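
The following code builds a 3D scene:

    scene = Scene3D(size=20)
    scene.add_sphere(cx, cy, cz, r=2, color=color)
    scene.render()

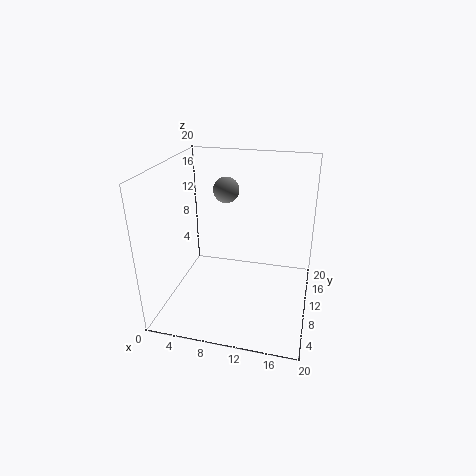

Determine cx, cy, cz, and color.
cx = 6.5; cy = 16.5; cz = 14.5; color = 'gray'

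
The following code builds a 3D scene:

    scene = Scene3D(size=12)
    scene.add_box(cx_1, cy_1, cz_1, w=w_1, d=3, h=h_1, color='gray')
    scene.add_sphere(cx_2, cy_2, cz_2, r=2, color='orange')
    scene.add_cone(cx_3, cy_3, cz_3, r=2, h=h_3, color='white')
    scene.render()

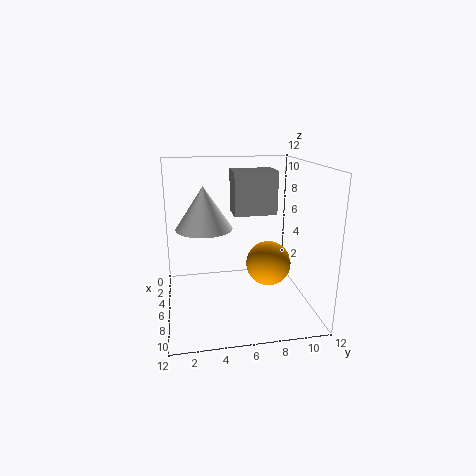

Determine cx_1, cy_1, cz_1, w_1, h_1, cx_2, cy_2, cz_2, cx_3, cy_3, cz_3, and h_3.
cx_1 = 8
cy_1 = 5
cz_1 = 9
w_1 = 2
h_1 = 3
cx_2 = 5
cy_2 = 9
cz_2 = 3
cx_3 = 9
cy_3 = 3
cz_3 = 8
h_3 = 3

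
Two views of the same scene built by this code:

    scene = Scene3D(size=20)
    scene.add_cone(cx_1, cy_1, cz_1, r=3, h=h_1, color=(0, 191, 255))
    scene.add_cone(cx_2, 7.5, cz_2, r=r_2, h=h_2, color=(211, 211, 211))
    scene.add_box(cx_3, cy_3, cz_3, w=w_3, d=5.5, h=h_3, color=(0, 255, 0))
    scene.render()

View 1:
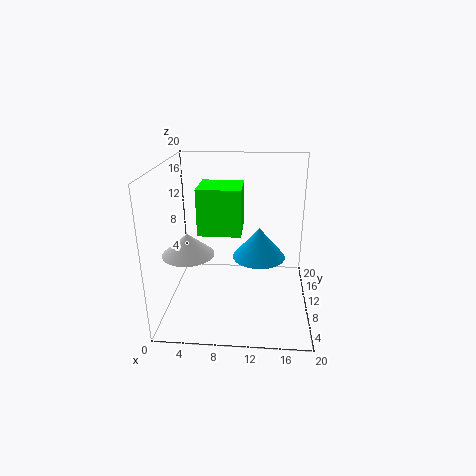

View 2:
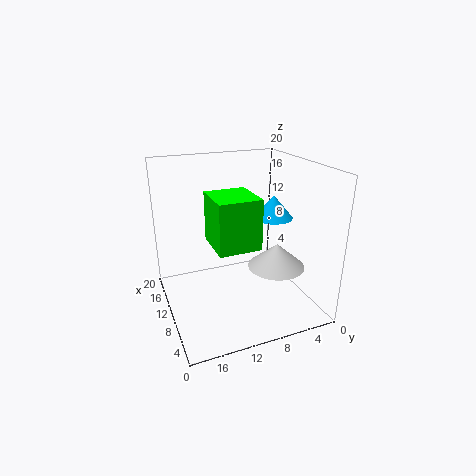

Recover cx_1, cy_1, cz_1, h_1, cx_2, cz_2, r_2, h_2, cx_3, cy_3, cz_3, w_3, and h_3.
cx_1 = 13
cy_1 = 3
cz_1 = 11
h_1 = 3.5
cx_2 = 3.5
cz_2 = 8.5
r_2 = 3.5
h_2 = 3
cx_3 = 4.5
cy_3 = 9
cz_3 = 10.5
w_3 = 6
h_3 = 6.5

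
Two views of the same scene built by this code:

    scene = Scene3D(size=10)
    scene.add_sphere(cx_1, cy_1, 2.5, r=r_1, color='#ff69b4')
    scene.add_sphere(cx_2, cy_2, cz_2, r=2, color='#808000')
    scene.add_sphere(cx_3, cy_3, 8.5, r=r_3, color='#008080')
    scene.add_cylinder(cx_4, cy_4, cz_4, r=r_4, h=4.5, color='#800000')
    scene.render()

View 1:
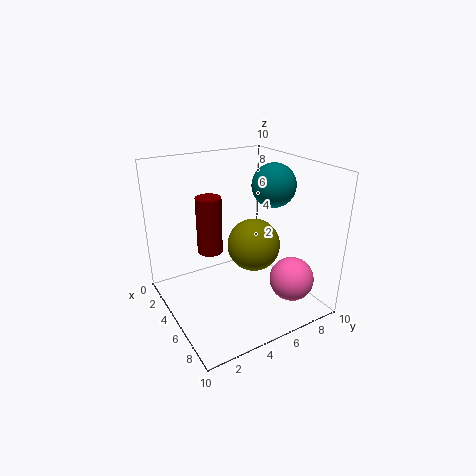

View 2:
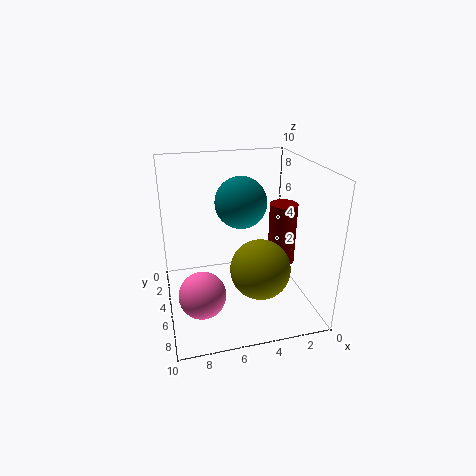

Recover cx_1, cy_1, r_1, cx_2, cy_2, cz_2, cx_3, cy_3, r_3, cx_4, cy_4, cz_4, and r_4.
cx_1 = 8; cy_1 = 7.5; r_1 = 1.5; cx_2 = 4; cy_2 = 7; cz_2 = 3.5; cx_3 = 5.5; cy_3 = 7.5; r_3 = 1.5; cx_4 = 1.5; cy_4 = 4.5; cz_4 = 2.5; r_4 = 1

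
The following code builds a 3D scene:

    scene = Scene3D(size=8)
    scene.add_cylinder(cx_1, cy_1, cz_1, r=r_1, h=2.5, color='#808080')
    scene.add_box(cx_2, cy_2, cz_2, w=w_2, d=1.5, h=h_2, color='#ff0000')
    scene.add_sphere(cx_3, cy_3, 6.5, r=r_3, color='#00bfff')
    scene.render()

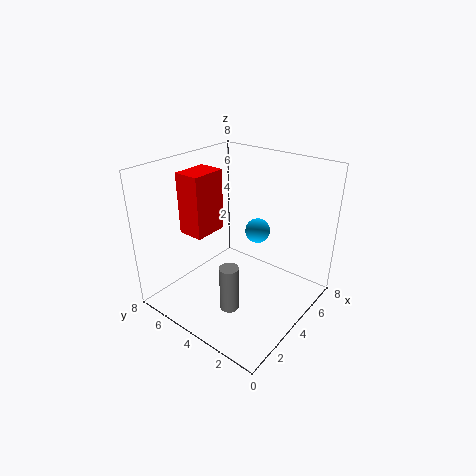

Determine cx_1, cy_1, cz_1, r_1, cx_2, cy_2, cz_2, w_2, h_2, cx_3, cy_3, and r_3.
cx_1 = 2; cy_1 = 3; cz_1 = 1; r_1 = 0.5; cx_2 = 2.5; cy_2 = 5.5; cz_2 = 4; w_2 = 2; h_2 = 3.5; cx_3 = 1.5; cy_3 = 1; r_3 = 0.5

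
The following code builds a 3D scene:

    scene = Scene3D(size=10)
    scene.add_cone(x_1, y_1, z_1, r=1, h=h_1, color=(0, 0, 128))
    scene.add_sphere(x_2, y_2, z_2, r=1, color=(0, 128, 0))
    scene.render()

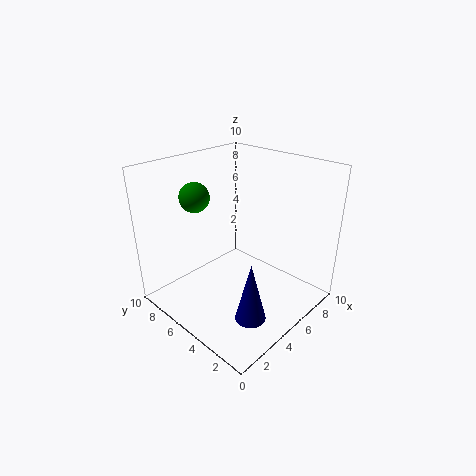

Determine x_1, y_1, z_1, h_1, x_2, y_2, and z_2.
x_1 = 3
y_1 = 2
z_1 = 1
h_1 = 4
x_2 = 3
y_2 = 7
z_2 = 8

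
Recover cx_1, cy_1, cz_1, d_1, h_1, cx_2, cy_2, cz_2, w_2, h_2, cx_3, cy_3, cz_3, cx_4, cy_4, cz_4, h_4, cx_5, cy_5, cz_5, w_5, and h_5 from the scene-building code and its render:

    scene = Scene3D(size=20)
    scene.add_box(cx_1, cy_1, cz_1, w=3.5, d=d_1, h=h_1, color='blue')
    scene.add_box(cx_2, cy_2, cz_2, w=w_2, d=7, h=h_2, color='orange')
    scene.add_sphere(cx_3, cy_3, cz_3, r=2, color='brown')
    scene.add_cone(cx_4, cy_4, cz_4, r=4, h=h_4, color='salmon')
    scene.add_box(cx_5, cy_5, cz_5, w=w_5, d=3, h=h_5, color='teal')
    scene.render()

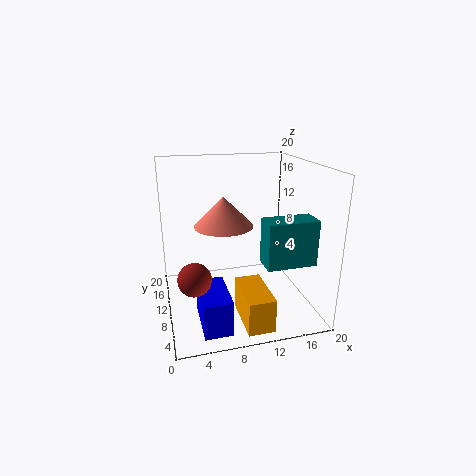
cx_1 = 3.5
cy_1 = 0.5
cz_1 = 1.5
d_1 = 6.5
h_1 = 4.5
cx_2 = 9
cy_2 = 1
cz_2 = 0.5
w_2 = 3.5
h_2 = 4.5
cx_3 = 3
cy_3 = 3.5
cz_3 = 8
cx_4 = 8
cy_4 = 10
cz_4 = 12
h_4 = 4
cx_5 = 11
cy_5 = 0.5
cz_5 = 9.5
w_5 = 6
h_5 = 5.5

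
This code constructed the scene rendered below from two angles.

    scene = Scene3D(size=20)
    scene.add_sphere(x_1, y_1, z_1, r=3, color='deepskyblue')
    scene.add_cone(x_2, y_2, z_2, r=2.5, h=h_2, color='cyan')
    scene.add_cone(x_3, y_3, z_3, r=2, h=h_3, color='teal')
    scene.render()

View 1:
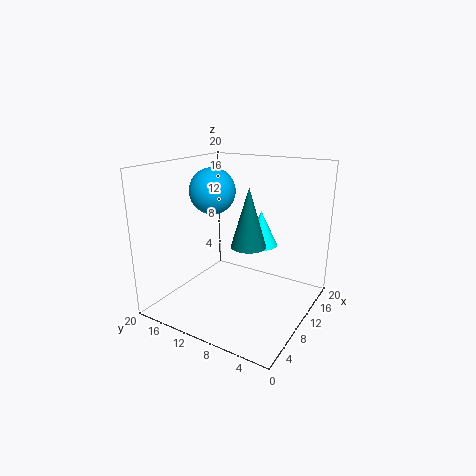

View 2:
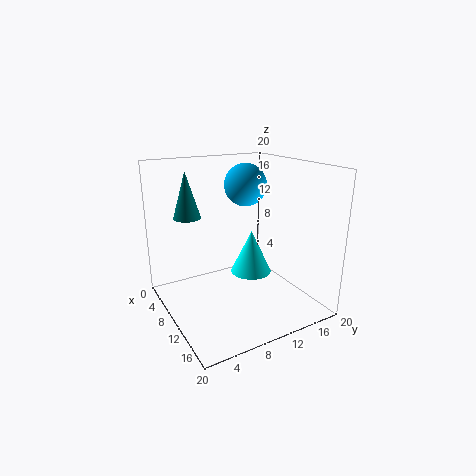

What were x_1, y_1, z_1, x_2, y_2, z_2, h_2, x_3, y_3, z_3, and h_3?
x_1 = 7.75; y_1 = 12.5; z_1 = 16.75; x_2 = 15; y_2 = 9; z_2 = 7.5; h_2 = 5.25; x_3 = 4; y_3 = 5; z_3 = 12; h_3 = 6.75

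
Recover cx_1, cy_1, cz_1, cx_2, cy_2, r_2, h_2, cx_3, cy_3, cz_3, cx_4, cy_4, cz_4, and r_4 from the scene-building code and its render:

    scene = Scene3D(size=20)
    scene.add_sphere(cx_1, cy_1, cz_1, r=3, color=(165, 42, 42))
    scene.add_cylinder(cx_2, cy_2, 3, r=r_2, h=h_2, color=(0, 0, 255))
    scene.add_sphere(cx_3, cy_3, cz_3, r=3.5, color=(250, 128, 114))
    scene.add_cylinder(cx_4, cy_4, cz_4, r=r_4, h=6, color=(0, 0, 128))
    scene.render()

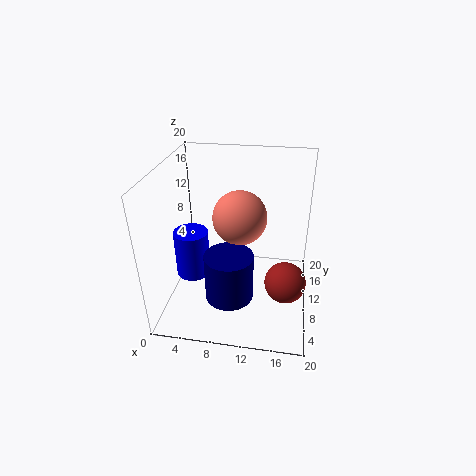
cx_1 = 17
cy_1 = 10
cz_1 = 3
cx_2 = 3
cy_2 = 10.5
r_2 = 2.5
h_2 = 7
cx_3 = 10.5
cy_3 = 8.5
cz_3 = 14
cx_4 = 10
cy_4 = 3.5
cz_4 = 5.5
r_4 = 3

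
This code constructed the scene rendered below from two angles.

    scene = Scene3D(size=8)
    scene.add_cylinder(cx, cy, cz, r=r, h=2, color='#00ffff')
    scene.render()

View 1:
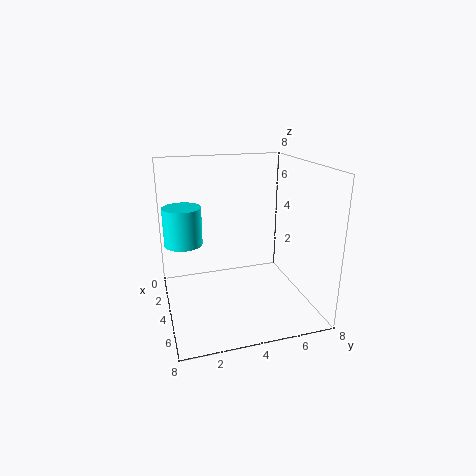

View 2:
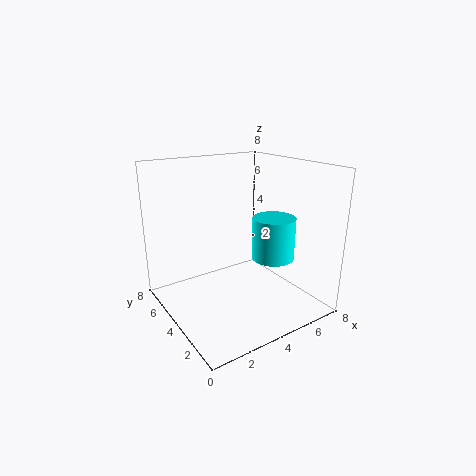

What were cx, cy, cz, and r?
cx = 4, cy = 1, cz = 4, r = 1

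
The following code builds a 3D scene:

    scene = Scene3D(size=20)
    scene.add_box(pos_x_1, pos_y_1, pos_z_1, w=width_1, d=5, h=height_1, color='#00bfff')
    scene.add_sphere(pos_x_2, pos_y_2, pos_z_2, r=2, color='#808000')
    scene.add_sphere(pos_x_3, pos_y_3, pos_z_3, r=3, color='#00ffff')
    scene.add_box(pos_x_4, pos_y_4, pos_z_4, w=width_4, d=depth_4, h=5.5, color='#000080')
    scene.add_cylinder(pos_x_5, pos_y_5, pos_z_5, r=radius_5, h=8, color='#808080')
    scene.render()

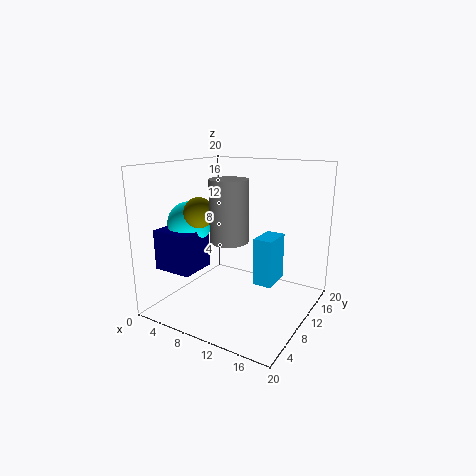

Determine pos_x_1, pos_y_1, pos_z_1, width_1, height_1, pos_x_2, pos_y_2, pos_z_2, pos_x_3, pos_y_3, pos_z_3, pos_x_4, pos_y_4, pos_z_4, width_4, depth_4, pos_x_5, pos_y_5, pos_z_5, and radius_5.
pos_x_1 = 10
pos_y_1 = 14.5
pos_z_1 = 1
width_1 = 3
height_1 = 7.5
pos_x_2 = 6.5
pos_y_2 = 6
pos_z_2 = 14
pos_x_3 = 4
pos_y_3 = 7
pos_z_3 = 12
pos_x_4 = 1
pos_y_4 = 3
pos_z_4 = 6
width_4 = 5.5
depth_4 = 5
pos_x_5 = 10.5
pos_y_5 = 7
pos_z_5 = 10.5
radius_5 = 2.5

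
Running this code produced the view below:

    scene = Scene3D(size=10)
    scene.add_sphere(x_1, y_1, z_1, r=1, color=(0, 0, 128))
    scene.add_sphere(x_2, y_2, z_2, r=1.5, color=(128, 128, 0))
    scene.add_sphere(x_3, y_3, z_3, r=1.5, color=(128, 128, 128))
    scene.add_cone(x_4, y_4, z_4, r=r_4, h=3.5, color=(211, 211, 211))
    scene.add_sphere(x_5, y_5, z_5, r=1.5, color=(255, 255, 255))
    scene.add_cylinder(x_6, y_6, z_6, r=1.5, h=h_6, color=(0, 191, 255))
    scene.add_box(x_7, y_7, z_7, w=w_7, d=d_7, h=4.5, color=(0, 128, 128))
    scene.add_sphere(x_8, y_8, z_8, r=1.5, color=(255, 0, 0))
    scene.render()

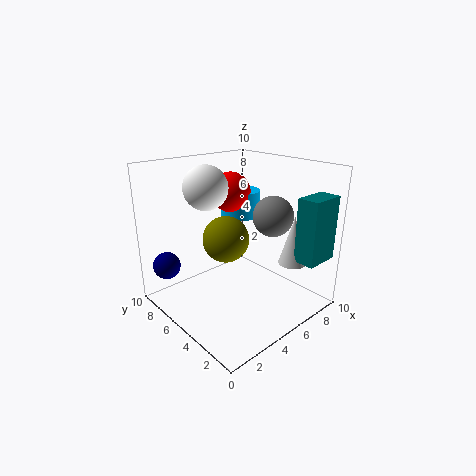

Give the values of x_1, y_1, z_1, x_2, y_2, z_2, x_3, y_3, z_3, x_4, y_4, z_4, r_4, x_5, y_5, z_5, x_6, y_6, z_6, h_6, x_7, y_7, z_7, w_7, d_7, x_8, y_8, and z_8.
x_1 = 1.5, y_1 = 9, z_1 = 2.5, x_2 = 3.5, y_2 = 4.5, z_2 = 5.5, x_3 = 8, y_3 = 4.5, z_3 = 6, x_4 = 8, y_4 = 2.5, z_4 = 3, r_4 = 1, x_5 = 3.5, y_5 = 6.5, z_5 = 8.5, x_6 = 7.5, y_6 = 7.5, z_6 = 5.5, h_6 = 2, x_7 = 7.5, y_7 = 0.5, z_7 = 3.5, w_7 = 2.5, d_7 = 1.5, x_8 = 6.5, y_8 = 7.5, z_8 = 7.5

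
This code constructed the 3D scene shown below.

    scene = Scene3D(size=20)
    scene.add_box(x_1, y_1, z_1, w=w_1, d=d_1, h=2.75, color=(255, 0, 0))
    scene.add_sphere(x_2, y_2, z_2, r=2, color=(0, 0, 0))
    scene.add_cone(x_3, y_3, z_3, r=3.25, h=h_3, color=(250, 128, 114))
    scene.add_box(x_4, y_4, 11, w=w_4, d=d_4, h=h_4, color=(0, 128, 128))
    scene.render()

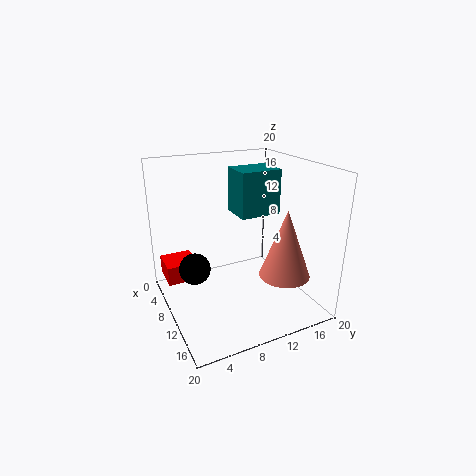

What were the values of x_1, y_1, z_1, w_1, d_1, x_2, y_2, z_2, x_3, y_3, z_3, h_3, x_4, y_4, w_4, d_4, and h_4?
x_1 = 2.75; y_1 = 0.5; z_1 = 3.25; w_1 = 4.5; d_1 = 4.5; x_2 = 11.75; y_2 = 3; z_2 = 7.75; x_3 = 16.5; y_3 = 13.5; z_3 = 6.75; h_3 = 8.75; x_4 = 1.25; y_4 = 12.5; w_4 = 5.25; d_4 = 6.5; h_4 = 7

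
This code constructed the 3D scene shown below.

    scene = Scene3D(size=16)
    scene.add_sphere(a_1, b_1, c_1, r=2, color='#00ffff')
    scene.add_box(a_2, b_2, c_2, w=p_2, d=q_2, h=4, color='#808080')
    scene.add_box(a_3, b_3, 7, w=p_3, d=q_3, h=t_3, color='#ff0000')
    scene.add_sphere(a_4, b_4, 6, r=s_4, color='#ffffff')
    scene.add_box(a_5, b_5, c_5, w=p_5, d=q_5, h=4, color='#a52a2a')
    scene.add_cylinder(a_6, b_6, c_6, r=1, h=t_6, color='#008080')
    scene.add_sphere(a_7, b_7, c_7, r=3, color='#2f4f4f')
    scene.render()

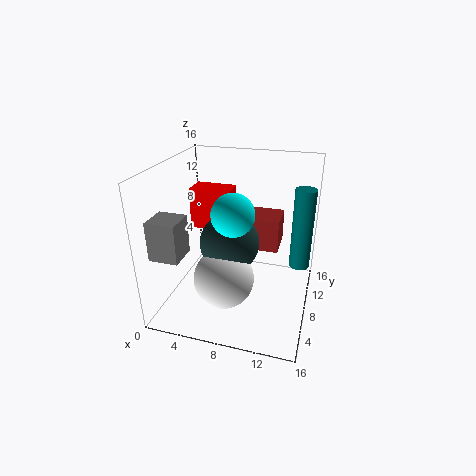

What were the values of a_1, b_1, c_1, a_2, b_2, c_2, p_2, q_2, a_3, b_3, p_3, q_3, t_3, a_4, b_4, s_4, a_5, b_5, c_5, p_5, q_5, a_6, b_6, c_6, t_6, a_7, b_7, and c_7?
a_1 = 9, b_1 = 3, c_1 = 13, a_2 = 1, b_2 = 1, c_2 = 8, p_2 = 3, q_2 = 3, a_3 = 1, b_3 = 11, p_3 = 5, q_3 = 3, t_3 = 5, a_4 = 8, b_4 = 3, s_4 = 3, a_5 = 6, b_5 = 11, c_5 = 5, p_5 = 6, q_5 = 4, a_6 = 15, b_6 = 6, c_6 = 7, t_6 = 8, a_7 = 8, b_7 = 5, c_7 = 9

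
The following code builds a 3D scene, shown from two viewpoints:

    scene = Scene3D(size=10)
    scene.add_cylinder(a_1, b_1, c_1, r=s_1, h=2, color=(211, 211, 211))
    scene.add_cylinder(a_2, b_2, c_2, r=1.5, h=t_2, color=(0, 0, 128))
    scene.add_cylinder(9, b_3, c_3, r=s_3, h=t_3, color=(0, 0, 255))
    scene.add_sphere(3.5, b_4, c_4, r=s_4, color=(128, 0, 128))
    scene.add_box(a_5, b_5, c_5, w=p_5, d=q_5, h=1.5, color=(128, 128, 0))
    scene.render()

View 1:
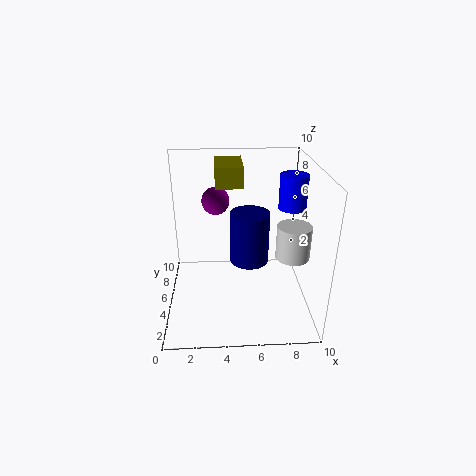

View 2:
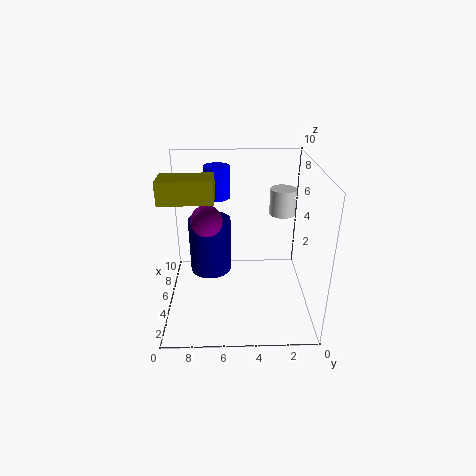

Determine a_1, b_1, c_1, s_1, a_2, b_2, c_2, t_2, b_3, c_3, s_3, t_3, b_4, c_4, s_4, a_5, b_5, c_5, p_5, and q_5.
a_1 = 8
b_1 = 1.5
c_1 = 5.5
s_1 = 1
a_2 = 6
b_2 = 7
c_2 = 2
t_2 = 4
b_3 = 6.5
c_3 = 6.5
s_3 = 1
t_3 = 2.5
b_4 = 7
c_4 = 7
s_4 = 1
a_5 = 3.5
b_5 = 6.5
c_5 = 8
p_5 = 2
q_5 = 3.5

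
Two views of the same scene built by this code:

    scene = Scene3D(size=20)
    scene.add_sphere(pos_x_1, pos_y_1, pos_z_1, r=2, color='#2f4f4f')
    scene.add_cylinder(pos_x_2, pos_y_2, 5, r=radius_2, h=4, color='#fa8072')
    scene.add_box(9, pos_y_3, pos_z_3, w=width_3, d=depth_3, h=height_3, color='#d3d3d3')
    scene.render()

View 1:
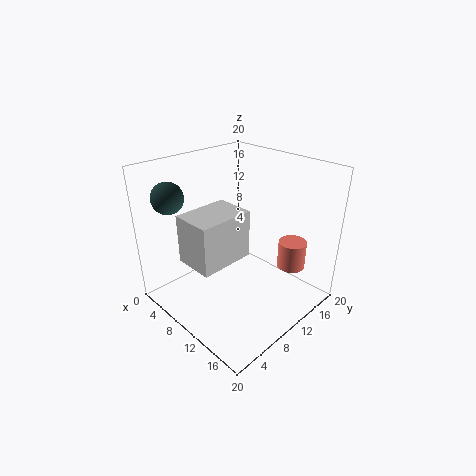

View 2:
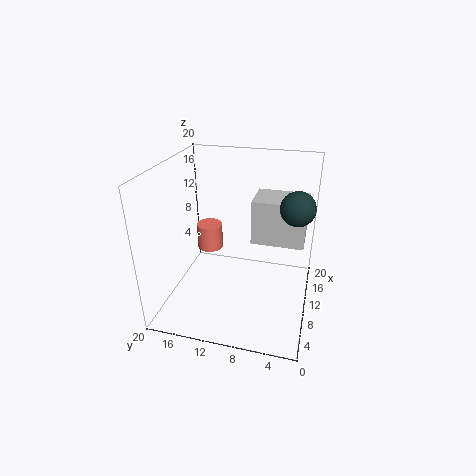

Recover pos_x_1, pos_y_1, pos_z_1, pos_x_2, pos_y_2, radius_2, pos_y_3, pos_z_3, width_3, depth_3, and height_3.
pos_x_1 = 6
pos_y_1 = 2
pos_z_1 = 17
pos_x_2 = 15
pos_y_2 = 16
radius_2 = 2
pos_y_3 = 1
pos_z_3 = 10
width_3 = 5
depth_3 = 7
height_3 = 6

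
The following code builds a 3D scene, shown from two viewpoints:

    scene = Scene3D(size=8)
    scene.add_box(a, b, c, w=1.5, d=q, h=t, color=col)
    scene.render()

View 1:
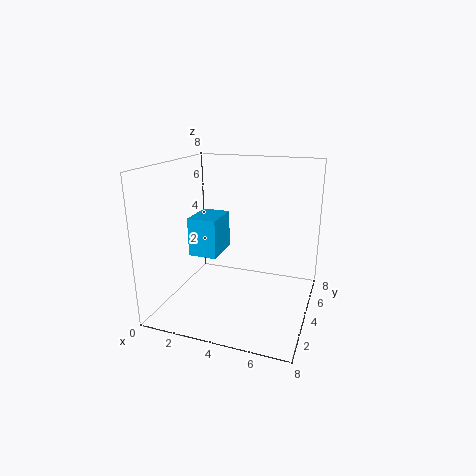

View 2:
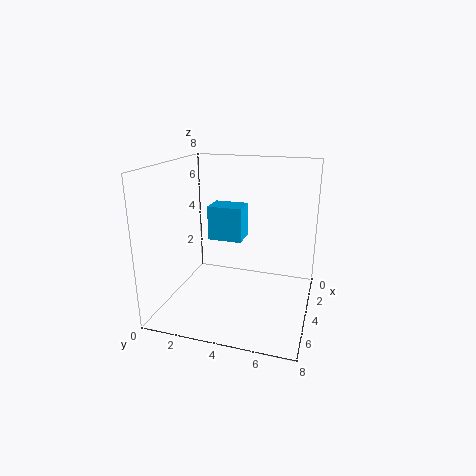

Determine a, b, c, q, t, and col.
a = 2
b = 2
c = 3.5
q = 2
t = 2
col = 'deepskyblue'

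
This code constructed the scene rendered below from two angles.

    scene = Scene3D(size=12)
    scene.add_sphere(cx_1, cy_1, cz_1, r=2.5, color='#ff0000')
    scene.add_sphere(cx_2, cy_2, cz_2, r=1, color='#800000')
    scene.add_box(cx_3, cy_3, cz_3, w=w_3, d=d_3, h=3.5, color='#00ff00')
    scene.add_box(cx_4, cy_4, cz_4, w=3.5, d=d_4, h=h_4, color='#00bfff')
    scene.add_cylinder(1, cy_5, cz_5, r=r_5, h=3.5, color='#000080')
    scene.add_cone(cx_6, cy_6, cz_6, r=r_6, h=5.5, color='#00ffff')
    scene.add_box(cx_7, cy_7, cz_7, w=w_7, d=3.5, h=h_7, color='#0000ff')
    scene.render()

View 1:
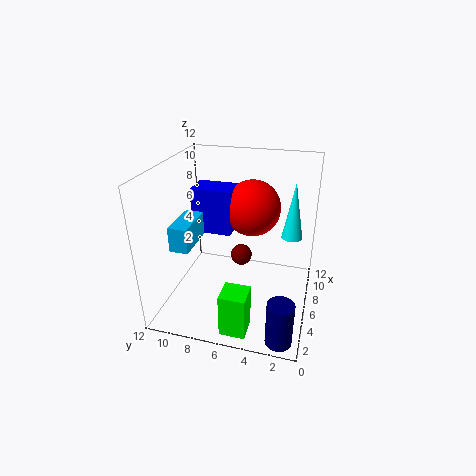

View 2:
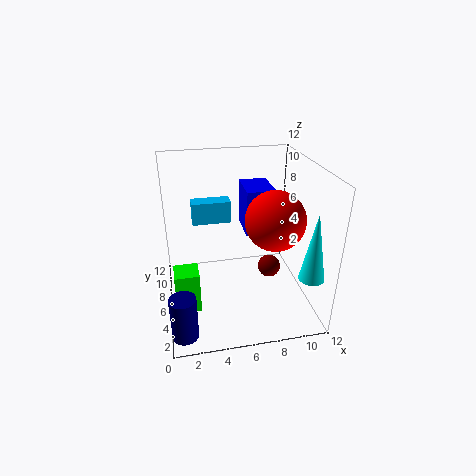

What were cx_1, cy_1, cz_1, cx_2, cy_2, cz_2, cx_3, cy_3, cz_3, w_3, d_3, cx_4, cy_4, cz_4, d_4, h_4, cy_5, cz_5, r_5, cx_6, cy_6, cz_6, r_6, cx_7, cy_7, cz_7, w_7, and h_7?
cx_1 = 9; cy_1 = 5.5; cz_1 = 7.5; cx_2 = 9; cy_2 = 6.5; cz_2 = 2.5; cx_3 = 0.5; cy_3 = 4; cz_3 = 0.5; w_3 = 2; d_3 = 2; cx_4 = 2.5; cy_4 = 9; cz_4 = 6; d_4 = 1.5; h_4 = 2; cy_5 = 1.5; cz_5 = 0.5; r_5 = 1; cx_6 = 11; cy_6 = 2; cz_6 = 4; r_6 = 1; cx_7 = 7; cy_7 = 7; cz_7 = 5.5; w_7 = 2.5; h_7 = 4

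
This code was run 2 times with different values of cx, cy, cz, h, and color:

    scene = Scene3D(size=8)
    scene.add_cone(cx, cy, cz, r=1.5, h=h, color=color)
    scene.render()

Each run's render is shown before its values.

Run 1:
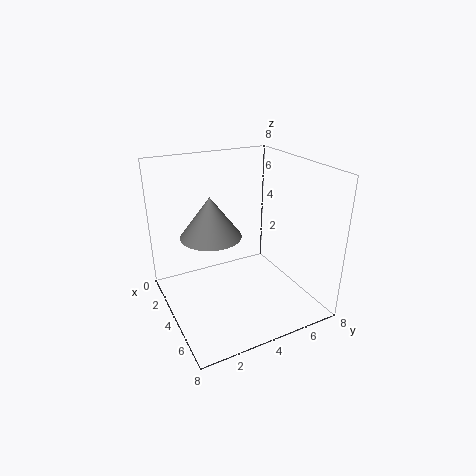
cx = 5; cy = 2; cz = 5; h = 2; color = 'gray'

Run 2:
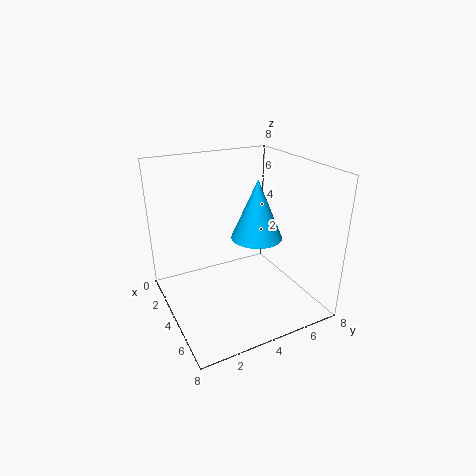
cx = 3.5; cy = 5.5; cz = 3.5; h = 3.5; color = 'deepskyblue'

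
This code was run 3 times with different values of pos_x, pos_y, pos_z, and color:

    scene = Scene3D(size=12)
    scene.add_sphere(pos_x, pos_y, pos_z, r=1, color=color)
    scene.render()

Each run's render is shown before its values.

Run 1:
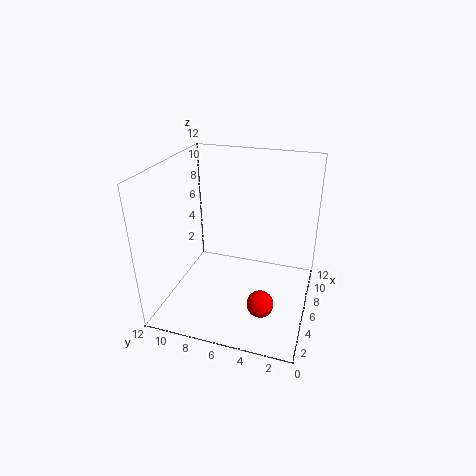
pos_x = 2, pos_y = 3, pos_z = 3, color = 'red'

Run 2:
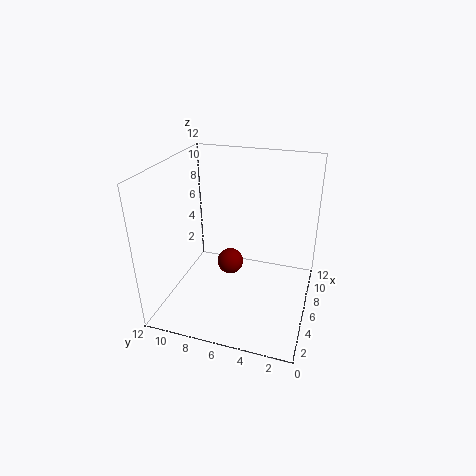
pos_x = 4, pos_y = 6, pos_z = 5, color = 'maroon'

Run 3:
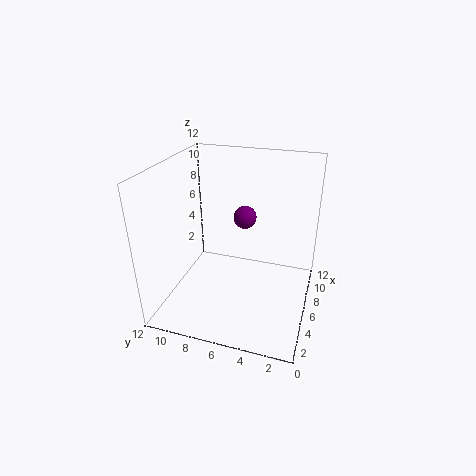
pos_x = 8, pos_y = 6, pos_z = 7, color = 'purple'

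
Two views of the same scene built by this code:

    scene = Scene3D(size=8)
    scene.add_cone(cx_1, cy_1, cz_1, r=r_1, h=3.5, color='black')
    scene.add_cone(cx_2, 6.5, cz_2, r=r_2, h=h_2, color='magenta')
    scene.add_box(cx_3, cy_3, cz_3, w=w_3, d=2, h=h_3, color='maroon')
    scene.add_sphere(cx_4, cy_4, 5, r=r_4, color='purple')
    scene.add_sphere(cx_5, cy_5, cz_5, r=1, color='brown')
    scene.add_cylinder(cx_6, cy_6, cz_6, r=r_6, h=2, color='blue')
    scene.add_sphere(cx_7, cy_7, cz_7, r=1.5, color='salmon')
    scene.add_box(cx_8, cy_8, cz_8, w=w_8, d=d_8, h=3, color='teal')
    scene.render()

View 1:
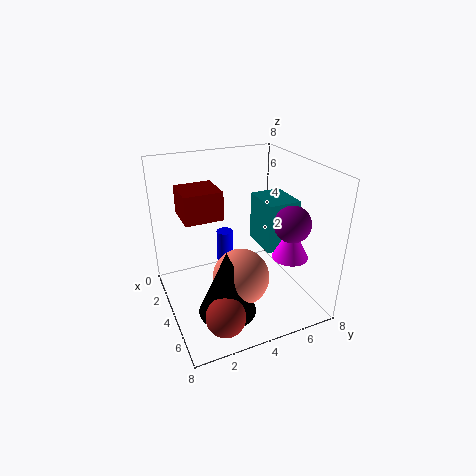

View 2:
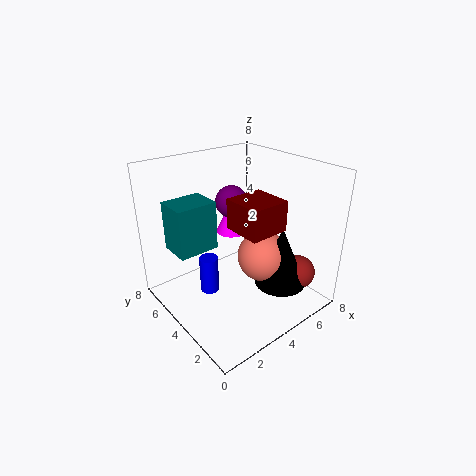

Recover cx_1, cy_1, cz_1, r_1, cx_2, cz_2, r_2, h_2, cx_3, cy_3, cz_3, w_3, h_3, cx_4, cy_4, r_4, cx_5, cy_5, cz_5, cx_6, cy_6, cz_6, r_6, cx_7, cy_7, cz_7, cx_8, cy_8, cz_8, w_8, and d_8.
cx_1 = 6; cy_1 = 2.5; cz_1 = 1; r_1 = 1.5; cx_2 = 5.5; cz_2 = 3; r_2 = 1; h_2 = 2; cx_3 = 2.5; cy_3 = 1; cz_3 = 5.5; w_3 = 2; h_3 = 1.5; cx_4 = 5.5; cy_4 = 6.5; r_4 = 1; cx_5 = 7; cy_5 = 2; cz_5 = 1.5; cx_6 = 2; cy_6 = 4; cz_6 = 1.5; r_6 = 0.5; cx_7 = 5.5; cy_7 = 3.5; cz_7 = 2.5; cx_8 = 1.5; cy_8 = 6; cz_8 = 2.5; w_8 = 2.5; d_8 = 2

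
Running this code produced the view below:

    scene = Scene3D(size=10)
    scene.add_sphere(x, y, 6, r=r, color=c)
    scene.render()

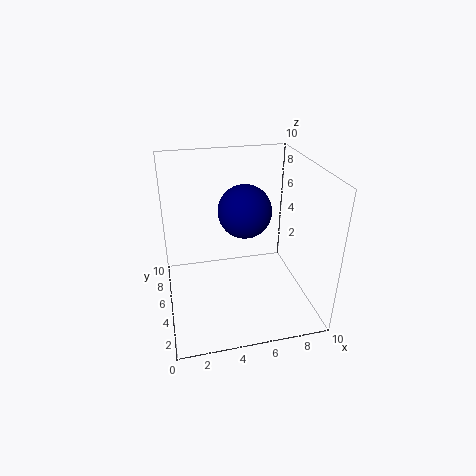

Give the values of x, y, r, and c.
x = 6, y = 7, r = 2, c = 'navy'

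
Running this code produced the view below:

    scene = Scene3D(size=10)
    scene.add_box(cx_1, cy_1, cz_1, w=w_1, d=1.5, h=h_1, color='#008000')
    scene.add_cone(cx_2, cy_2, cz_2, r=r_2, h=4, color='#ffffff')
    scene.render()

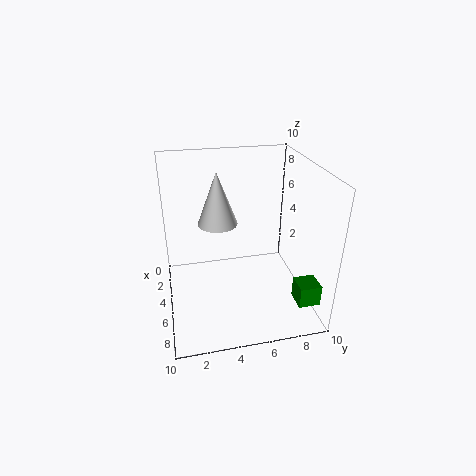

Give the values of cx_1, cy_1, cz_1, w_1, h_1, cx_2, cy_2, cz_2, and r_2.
cx_1 = 7, cy_1 = 8.5, cz_1 = 1, w_1 = 1.5, h_1 = 1.5, cx_2 = 2.5, cy_2 = 4, cz_2 = 5, r_2 = 1.5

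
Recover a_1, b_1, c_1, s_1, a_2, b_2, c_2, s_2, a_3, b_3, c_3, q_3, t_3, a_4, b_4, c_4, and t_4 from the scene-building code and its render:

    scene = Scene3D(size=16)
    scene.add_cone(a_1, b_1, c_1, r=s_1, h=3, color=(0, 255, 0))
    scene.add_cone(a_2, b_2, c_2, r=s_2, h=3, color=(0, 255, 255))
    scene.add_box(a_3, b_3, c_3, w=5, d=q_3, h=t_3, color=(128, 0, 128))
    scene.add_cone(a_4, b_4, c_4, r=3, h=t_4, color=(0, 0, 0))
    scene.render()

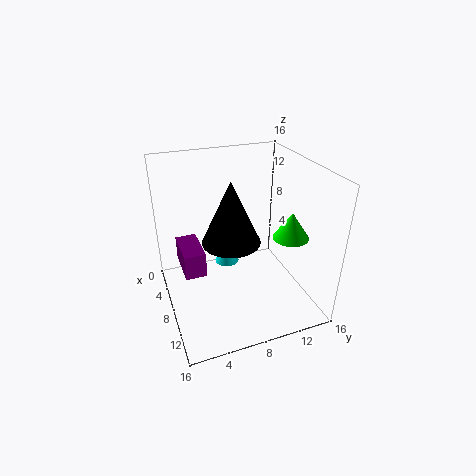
a_1 = 10
b_1 = 13.5
c_1 = 8
s_1 = 2
a_2 = 4
b_2 = 8
c_2 = 2.5
s_2 = 1.5
a_3 = 2
b_3 = 2
c_3 = 3
q_3 = 2.5
t_3 = 3
a_4 = 10
b_4 = 6.5
c_4 = 9
t_4 = 6.5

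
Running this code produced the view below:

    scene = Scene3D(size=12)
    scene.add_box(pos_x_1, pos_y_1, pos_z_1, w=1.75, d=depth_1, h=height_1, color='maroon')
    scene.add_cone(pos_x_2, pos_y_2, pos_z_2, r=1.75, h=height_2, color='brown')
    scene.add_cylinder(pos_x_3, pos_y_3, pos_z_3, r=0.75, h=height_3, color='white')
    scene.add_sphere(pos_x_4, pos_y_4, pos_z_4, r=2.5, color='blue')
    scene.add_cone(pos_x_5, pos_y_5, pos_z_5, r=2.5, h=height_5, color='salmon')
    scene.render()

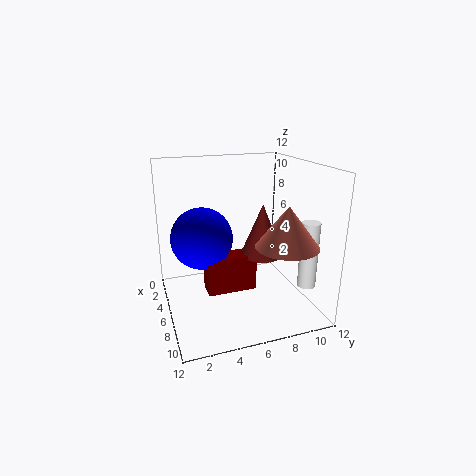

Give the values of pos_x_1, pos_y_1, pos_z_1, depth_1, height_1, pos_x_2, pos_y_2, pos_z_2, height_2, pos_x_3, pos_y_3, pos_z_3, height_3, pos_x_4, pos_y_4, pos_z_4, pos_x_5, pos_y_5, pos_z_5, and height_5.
pos_x_1 = 6
pos_y_1 = 3
pos_z_1 = 2
depth_1 = 4
height_1 = 3
pos_x_2 = 7
pos_y_2 = 7.75
pos_z_2 = 4.75
height_2 = 4.25
pos_x_3 = 9
pos_y_3 = 11
pos_z_3 = 2.25
height_3 = 5.5
pos_x_4 = 5.75
pos_y_4 = 3
pos_z_4 = 6.25
pos_x_5 = 9
pos_y_5 = 9
pos_z_5 = 6
height_5 = 3.25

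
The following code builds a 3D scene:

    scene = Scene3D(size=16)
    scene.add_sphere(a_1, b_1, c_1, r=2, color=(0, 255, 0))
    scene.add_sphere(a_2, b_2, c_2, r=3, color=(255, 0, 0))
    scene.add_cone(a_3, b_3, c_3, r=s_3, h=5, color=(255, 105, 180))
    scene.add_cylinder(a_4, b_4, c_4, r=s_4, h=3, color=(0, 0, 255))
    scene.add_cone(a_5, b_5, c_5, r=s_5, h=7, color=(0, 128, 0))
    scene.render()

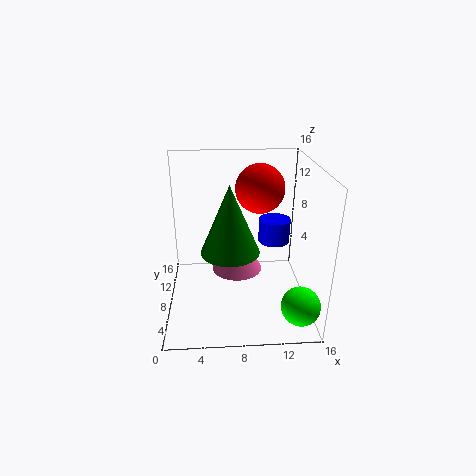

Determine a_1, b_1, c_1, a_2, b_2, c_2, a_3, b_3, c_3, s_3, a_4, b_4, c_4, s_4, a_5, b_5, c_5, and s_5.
a_1 = 14; b_1 = 2; c_1 = 3; a_2 = 11; b_2 = 13; c_2 = 12; a_3 = 8; b_3 = 10; c_3 = 3; s_3 = 3; a_4 = 13; b_4 = 13; c_4 = 5; s_4 = 2; a_5 = 7; b_5 = 5; c_5 = 8; s_5 = 3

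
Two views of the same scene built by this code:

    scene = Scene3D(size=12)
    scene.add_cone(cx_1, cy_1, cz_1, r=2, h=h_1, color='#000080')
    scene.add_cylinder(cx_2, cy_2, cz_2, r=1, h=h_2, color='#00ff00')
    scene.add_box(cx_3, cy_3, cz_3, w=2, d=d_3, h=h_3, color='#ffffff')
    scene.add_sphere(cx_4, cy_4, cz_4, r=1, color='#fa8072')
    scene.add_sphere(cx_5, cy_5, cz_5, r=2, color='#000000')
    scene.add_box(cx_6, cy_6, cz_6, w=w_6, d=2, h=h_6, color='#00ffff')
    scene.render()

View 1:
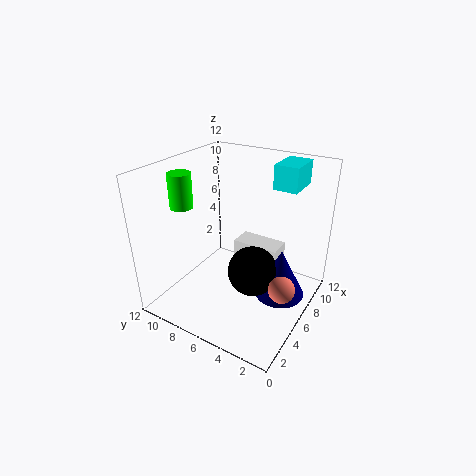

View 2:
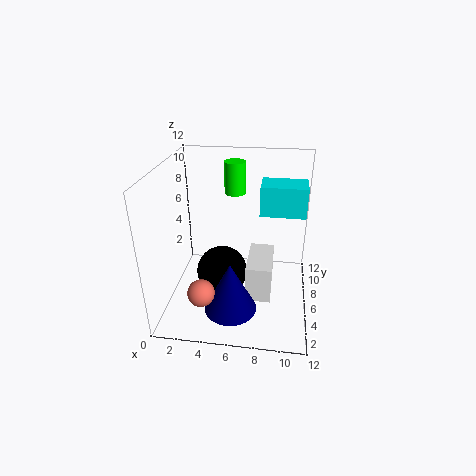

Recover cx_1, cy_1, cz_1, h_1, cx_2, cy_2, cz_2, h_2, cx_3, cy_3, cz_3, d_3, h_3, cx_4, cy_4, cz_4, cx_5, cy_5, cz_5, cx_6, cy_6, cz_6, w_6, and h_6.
cx_1 = 6
cy_1 = 2
cz_1 = 2
h_1 = 4
cx_2 = 5
cy_2 = 11
cz_2 = 8
h_2 = 3
cx_3 = 7
cy_3 = 3
cz_3 = 2
d_3 = 4
h_3 = 3
cx_4 = 4
cy_4 = 1
cz_4 = 4
cx_5 = 5
cy_5 = 4
cz_5 = 4
cx_6 = 8
cy_6 = 2
cz_6 = 10
w_6 = 3
h_6 = 2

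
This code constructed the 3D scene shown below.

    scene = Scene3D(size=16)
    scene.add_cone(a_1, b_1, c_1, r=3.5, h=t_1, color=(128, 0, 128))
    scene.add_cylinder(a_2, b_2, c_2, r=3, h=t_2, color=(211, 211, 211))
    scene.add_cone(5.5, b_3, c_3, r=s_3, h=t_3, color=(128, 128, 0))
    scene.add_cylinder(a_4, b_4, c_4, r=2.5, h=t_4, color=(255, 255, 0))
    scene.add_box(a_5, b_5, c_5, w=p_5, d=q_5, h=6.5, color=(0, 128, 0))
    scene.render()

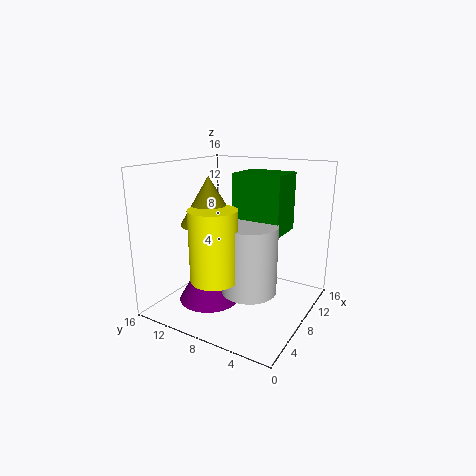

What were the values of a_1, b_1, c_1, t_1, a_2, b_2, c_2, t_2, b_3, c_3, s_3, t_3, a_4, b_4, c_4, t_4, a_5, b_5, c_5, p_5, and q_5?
a_1 = 6.5; b_1 = 11; c_1 = 0.5; t_1 = 6; a_2 = 7; b_2 = 6; c_2 = 2.5; t_2 = 7.5; b_3 = 10; c_3 = 10; s_3 = 3; t_3 = 5; a_4 = 4; b_4 = 8.5; c_4 = 4.5; t_4 = 7.5; a_5 = 8.5; b_5 = 3.5; c_5 = 8.5; p_5 = 4.5; q_5 = 5.5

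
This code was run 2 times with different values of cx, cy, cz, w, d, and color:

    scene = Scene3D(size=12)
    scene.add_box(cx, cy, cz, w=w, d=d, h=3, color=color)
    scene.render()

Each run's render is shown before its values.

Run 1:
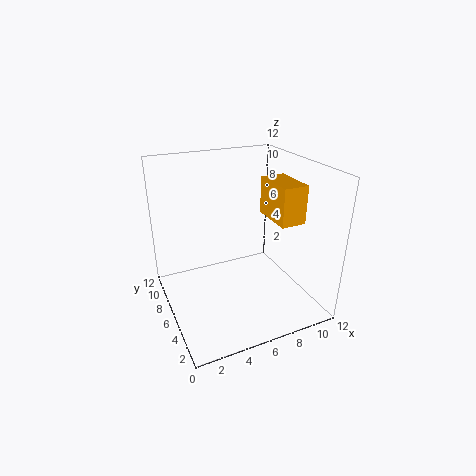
cx = 8; cy = 2.5; cz = 8; w = 2; d = 3.5; color = 'orange'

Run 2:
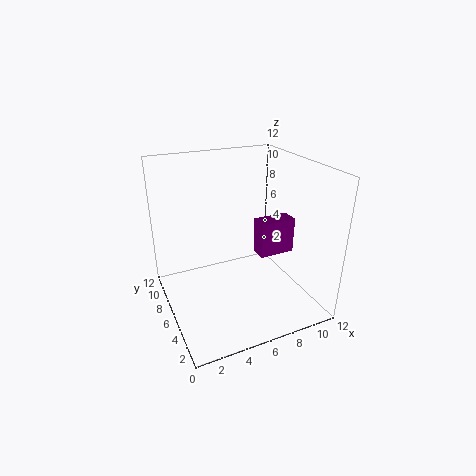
cx = 7.5; cy = 4.5; cz = 4.5; w = 3; d = 1.5; color = 'purple'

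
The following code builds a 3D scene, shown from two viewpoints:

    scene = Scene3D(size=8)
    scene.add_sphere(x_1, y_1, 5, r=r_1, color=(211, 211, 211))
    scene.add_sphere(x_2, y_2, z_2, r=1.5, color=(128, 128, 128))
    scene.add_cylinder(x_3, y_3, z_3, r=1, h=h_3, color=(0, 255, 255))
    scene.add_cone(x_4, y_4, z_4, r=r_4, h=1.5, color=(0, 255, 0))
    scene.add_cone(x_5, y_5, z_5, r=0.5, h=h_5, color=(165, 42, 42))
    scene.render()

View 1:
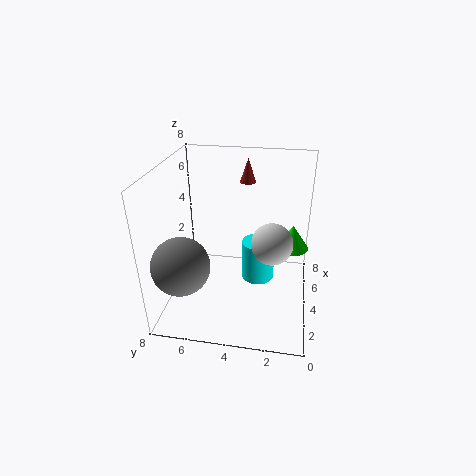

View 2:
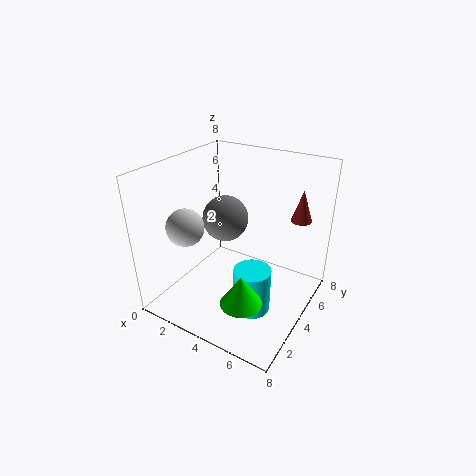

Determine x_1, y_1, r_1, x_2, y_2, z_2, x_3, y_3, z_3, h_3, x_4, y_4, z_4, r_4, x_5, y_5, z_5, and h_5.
x_1 = 2
y_1 = 2
r_1 = 1
x_2 = 1.5
y_2 = 6.5
z_2 = 3.5
x_3 = 5.5
y_3 = 3
z_3 = 0.5
h_3 = 2.5
x_4 = 6
y_4 = 1
z_4 = 2.5
r_4 = 1
x_5 = 7.5
y_5 = 4
z_5 = 6
h_5 = 1.5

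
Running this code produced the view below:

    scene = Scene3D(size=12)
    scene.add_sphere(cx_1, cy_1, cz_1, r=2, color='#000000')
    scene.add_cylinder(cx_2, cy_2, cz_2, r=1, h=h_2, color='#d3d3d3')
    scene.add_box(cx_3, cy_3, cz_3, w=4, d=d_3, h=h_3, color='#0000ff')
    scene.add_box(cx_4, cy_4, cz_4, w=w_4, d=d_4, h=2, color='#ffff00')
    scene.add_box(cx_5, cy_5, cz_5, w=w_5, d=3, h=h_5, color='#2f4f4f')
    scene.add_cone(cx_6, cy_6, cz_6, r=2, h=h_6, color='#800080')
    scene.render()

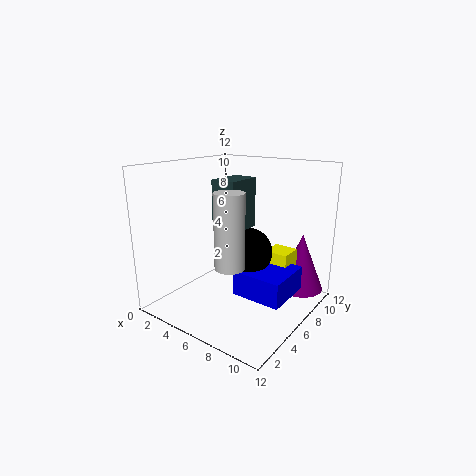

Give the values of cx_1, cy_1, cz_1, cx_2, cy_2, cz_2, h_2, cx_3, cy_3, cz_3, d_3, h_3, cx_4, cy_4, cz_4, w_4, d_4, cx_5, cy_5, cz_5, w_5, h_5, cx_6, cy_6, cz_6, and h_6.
cx_1 = 7
cy_1 = 6
cz_1 = 5
cx_2 = 9
cy_2 = 1
cz_2 = 6
h_2 = 5
cx_3 = 7
cy_3 = 4
cz_3 = 2
d_3 = 4
h_3 = 2
cx_4 = 8
cy_4 = 7
cz_4 = 3
w_4 = 2
d_4 = 2
cx_5 = 5
cy_5 = 4
cz_5 = 7
w_5 = 2
h_5 = 4
cx_6 = 10
cy_6 = 10
cz_6 = 1
h_6 = 5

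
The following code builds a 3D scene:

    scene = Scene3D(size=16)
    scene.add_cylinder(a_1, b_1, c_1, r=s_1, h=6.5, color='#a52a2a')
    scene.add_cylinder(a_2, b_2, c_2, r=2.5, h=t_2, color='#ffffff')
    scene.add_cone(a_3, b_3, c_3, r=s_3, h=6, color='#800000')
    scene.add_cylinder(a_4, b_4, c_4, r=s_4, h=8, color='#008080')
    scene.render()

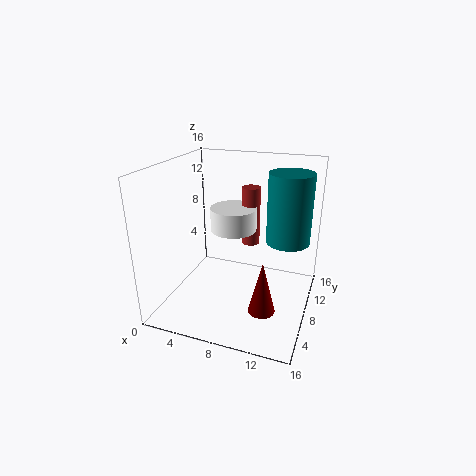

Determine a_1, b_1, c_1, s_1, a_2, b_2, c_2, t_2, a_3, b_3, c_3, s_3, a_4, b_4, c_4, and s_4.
a_1 = 9; b_1 = 9.5; c_1 = 7; s_1 = 1; a_2 = 7.5; b_2 = 8; c_2 = 9; t_2 = 2.5; a_3 = 11.5; b_3 = 6; c_3 = 0.5; s_3 = 1.5; a_4 = 13; b_4 = 11; c_4 = 7; s_4 = 2.5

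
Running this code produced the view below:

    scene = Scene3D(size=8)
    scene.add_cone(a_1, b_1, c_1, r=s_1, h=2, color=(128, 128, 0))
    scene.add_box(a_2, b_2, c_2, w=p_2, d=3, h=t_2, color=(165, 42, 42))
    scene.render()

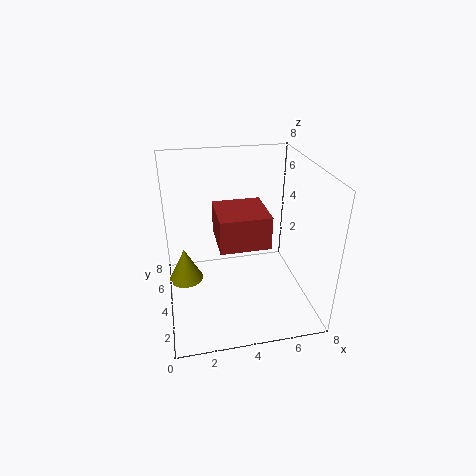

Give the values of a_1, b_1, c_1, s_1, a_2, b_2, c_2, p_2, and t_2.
a_1 = 1
b_1 = 5
c_1 = 1
s_1 = 1
a_2 = 3
b_2 = 4
c_2 = 3
p_2 = 3
t_2 = 2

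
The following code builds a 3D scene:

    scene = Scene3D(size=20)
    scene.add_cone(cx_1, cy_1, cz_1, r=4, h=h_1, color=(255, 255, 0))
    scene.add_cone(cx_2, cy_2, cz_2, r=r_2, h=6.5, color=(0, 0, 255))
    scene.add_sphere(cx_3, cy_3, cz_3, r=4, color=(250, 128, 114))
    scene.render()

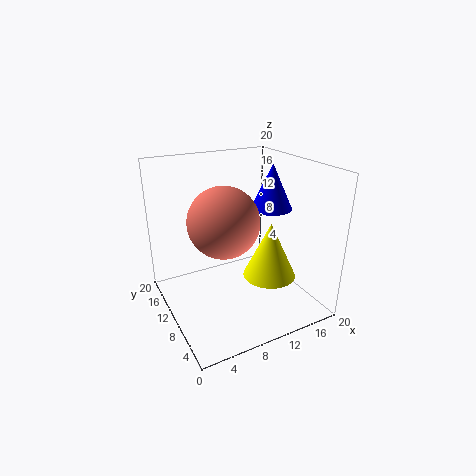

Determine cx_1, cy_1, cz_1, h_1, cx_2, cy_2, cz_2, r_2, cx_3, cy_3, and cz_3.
cx_1 = 15.5, cy_1 = 10, cz_1 = 2.5, h_1 = 8.5, cx_2 = 16, cy_2 = 11, cz_2 = 13, r_2 = 3, cx_3 = 5, cy_3 = 4, cz_3 = 15.5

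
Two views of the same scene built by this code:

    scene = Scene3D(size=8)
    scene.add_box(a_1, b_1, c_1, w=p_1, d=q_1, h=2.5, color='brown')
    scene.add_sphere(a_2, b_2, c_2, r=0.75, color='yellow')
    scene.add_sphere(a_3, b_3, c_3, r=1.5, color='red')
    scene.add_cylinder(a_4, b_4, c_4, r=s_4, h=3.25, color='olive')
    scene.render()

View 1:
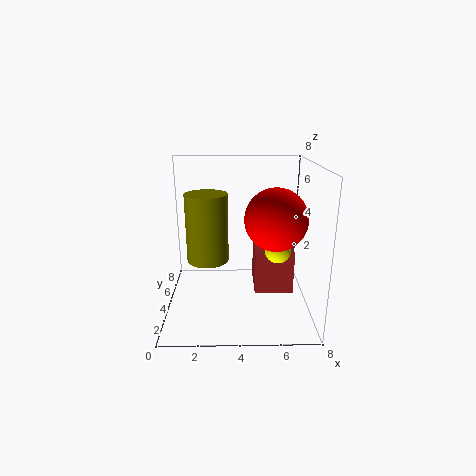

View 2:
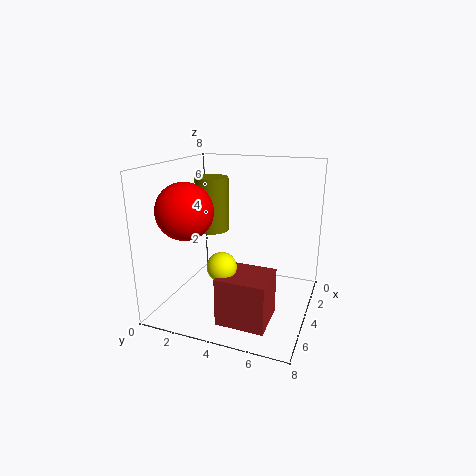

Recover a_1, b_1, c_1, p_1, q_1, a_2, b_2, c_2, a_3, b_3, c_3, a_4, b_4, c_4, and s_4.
a_1 = 5
b_1 = 4
c_1 = 0.5
p_1 = 2.25
q_1 = 2.5
a_2 = 6.25
b_2 = 4
c_2 = 3.25
a_3 = 5.75
b_3 = 1.75
c_3 = 5.75
a_4 = 2.5
b_4 = 1.75
c_4 = 3.75
s_4 = 1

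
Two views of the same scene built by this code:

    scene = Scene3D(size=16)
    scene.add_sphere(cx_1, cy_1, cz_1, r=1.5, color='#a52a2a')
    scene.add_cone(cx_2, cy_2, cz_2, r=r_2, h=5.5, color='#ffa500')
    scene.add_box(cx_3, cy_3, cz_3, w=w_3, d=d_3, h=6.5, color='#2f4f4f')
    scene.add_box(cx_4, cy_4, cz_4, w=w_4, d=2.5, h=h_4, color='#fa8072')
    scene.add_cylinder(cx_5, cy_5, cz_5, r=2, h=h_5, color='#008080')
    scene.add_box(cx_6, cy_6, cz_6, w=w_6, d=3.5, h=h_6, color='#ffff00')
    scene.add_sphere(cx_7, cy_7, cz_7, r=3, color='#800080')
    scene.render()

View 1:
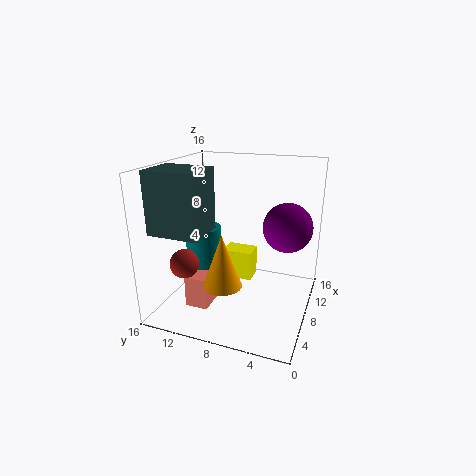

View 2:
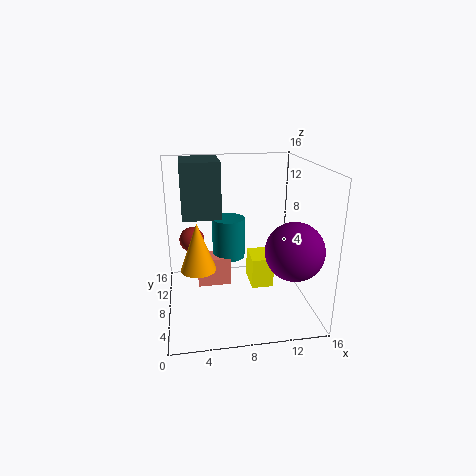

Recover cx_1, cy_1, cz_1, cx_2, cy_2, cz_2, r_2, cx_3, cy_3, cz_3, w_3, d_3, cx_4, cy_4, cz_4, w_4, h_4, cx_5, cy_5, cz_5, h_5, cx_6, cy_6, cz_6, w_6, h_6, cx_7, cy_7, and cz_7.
cx_1 = 3, cy_1 = 12, cz_1 = 6.5, cx_2 = 3.5, cy_2 = 8, cz_2 = 4.5, r_2 = 2, cx_3 = 2, cy_3 = 10, cz_3 = 9.5, w_3 = 4.5, d_3 = 5.5, cx_4 = 3.5, cy_4 = 10, cz_4 = 1, w_4 = 4, h_4 = 3.5, cx_5 = 7.5, cy_5 = 12, cz_5 = 4, h_5 = 5, cx_6 = 9.5, cy_6 = 7, cz_6 = 2, w_6 = 2.5, h_6 = 3.5, cx_7 = 13, cy_7 = 3.5, cz_7 = 8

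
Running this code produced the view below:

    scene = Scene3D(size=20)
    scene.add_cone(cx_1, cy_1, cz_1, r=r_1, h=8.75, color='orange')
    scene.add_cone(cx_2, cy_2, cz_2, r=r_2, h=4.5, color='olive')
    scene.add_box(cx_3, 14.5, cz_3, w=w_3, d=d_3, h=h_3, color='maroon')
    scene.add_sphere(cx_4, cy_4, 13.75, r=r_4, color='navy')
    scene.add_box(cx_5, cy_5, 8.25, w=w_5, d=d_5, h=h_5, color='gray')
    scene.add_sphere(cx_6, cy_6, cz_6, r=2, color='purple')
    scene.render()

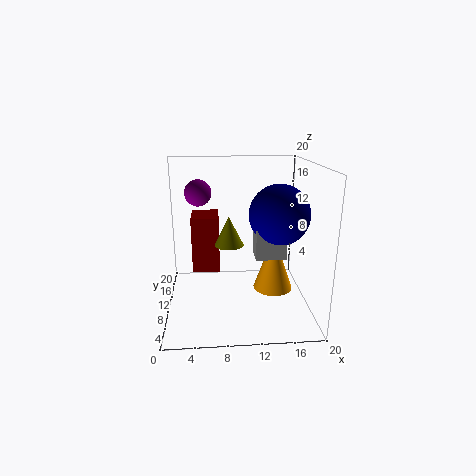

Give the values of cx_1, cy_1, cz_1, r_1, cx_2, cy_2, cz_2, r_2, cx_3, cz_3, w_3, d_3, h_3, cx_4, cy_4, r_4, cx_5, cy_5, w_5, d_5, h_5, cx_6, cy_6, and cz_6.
cx_1 = 15.75
cy_1 = 13
cz_1 = 0.5
r_1 = 3
cx_2 = 9
cy_2 = 14.5
cz_2 = 7.25
r_2 = 2.25
cx_3 = 3.25
cz_3 = 2.75
w_3 = 4.25
d_3 = 5.5
h_3 = 8.75
cx_4 = 15.25
cy_4 = 8
r_4 = 4
cx_5 = 12
cy_5 = 6
w_5 = 4
d_5 = 3.5
h_5 = 5.75
cx_6 = 4.5
cy_6 = 15.5
cz_6 = 15.25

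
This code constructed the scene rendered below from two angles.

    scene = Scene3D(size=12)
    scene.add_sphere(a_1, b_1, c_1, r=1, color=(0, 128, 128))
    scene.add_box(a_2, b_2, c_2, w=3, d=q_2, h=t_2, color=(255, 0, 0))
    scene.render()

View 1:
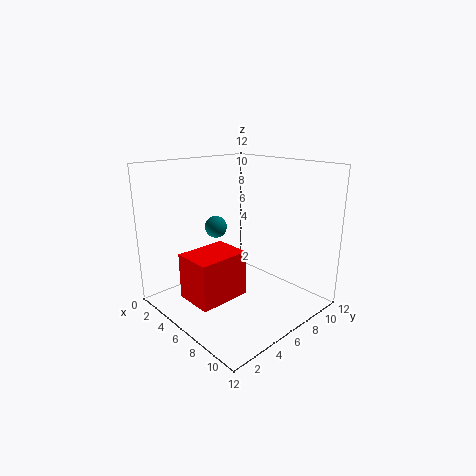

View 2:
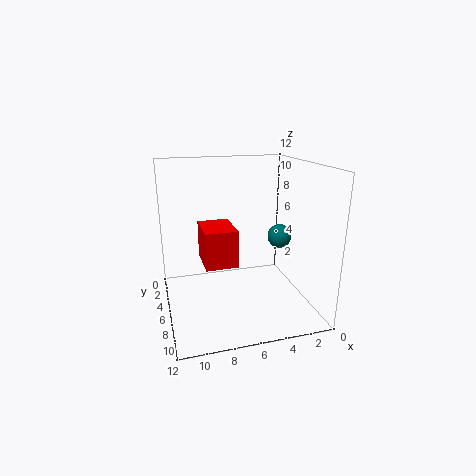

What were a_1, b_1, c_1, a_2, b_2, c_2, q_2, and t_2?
a_1 = 2.5; b_1 = 6.5; c_1 = 6; a_2 = 5.5; b_2 = 0.5; c_2 = 2.5; q_2 = 4; t_2 = 3.5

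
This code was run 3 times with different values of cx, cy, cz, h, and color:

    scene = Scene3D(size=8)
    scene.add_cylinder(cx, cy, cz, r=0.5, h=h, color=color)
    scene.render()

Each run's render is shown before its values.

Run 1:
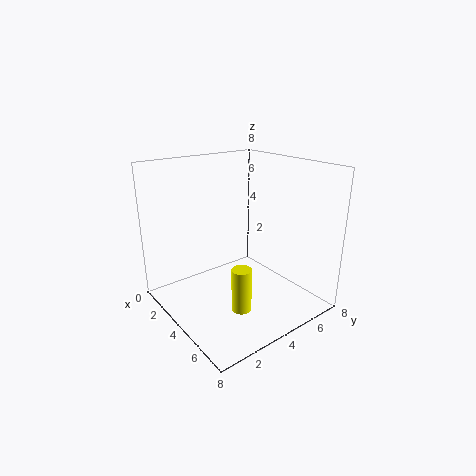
cx = 6.25
cy = 2.5
cz = 1.25
h = 2.25
color = 'yellow'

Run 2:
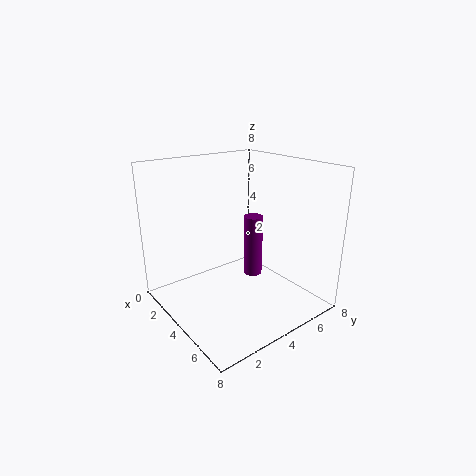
cx = 5
cy = 4.25
cz = 2.25
h = 3.25
color = 'purple'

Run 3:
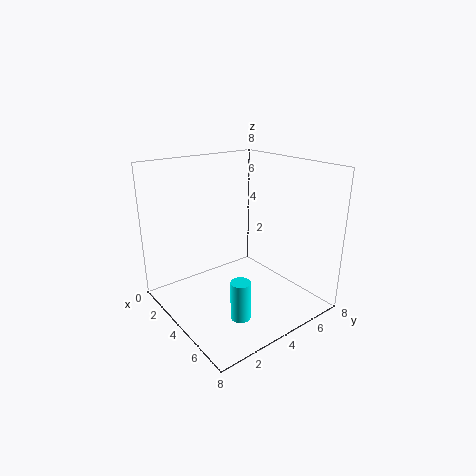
cx = 6.5
cy = 2.25
cz = 1
h = 2
color = 'cyan'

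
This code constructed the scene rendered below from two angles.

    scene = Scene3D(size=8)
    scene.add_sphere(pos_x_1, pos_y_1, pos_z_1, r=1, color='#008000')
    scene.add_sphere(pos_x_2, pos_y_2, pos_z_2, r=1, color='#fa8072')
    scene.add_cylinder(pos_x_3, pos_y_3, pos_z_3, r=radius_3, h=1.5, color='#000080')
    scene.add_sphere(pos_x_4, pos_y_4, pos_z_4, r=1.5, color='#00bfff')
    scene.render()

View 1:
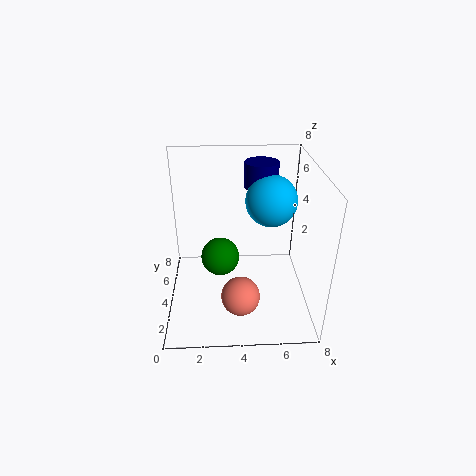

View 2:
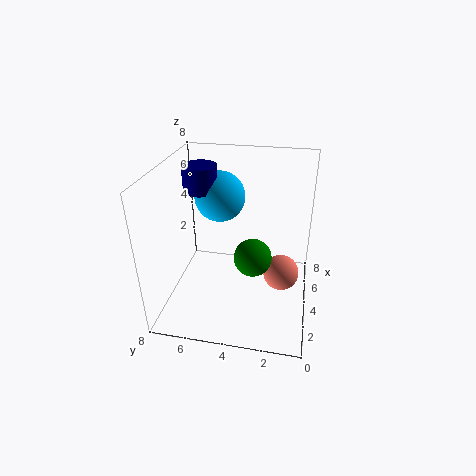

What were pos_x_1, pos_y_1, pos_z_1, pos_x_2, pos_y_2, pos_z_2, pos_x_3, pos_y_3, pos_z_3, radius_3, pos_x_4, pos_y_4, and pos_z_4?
pos_x_1 = 3, pos_y_1 = 3, pos_z_1 = 3.5, pos_x_2 = 4, pos_y_2 = 1.5, pos_z_2 = 2, pos_x_3 = 5.5, pos_y_3 = 6.5, pos_z_3 = 6, radius_3 = 1, pos_x_4 = 6, pos_y_4 = 5.5, pos_z_4 = 5.5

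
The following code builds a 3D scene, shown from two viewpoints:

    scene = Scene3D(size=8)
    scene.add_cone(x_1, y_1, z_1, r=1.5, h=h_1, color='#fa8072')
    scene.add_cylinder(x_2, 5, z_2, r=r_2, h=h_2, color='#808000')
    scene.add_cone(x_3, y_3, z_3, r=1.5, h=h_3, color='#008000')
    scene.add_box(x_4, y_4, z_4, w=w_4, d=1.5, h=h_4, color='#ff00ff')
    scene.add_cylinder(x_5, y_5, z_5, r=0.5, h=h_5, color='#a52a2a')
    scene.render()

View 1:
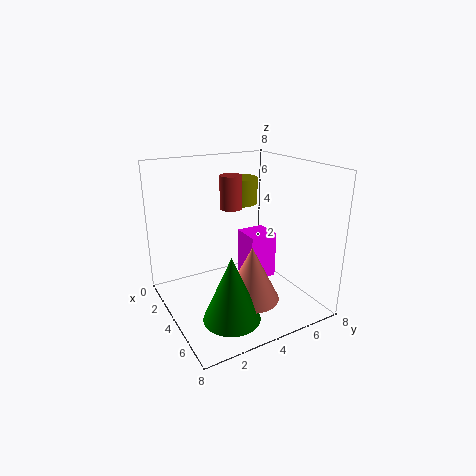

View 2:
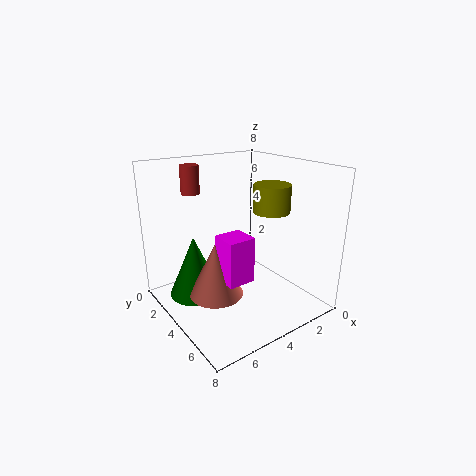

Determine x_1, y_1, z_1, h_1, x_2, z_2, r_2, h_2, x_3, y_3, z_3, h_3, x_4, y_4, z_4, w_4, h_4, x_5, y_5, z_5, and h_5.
x_1 = 5.5; y_1 = 4; z_1 = 1; h_1 = 3; x_2 = 2.5; z_2 = 5.5; r_2 = 1; h_2 = 1.5; x_3 = 6; y_3 = 2.5; z_3 = 0.5; h_3 = 3.5; x_4 = 4; y_4 = 4; z_4 = 2; w_4 = 1.5; h_4 = 2.5; x_5 = 6; y_5 = 2.5; z_5 = 6.5; h_5 = 1.5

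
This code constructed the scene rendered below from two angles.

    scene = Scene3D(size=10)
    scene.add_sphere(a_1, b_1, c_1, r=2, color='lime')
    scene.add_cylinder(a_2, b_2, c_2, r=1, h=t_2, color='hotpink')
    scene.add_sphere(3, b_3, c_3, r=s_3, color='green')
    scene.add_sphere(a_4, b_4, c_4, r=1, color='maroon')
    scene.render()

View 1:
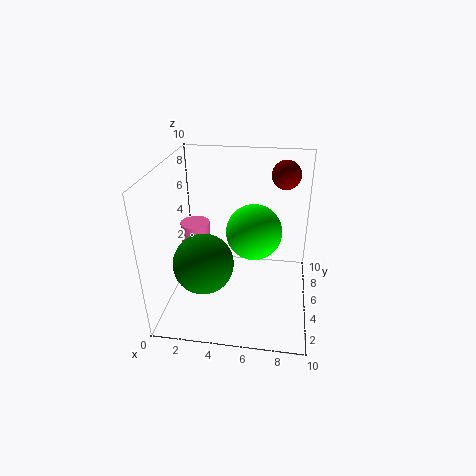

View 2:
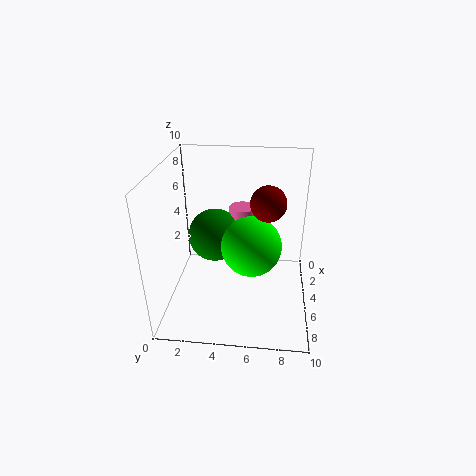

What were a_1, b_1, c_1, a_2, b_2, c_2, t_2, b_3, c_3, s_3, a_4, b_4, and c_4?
a_1 = 6; b_1 = 6; c_1 = 5; a_2 = 2; b_2 = 5; c_2 = 4; t_2 = 2; b_3 = 3; c_3 = 4; s_3 = 2; a_4 = 8; b_4 = 7; c_4 = 9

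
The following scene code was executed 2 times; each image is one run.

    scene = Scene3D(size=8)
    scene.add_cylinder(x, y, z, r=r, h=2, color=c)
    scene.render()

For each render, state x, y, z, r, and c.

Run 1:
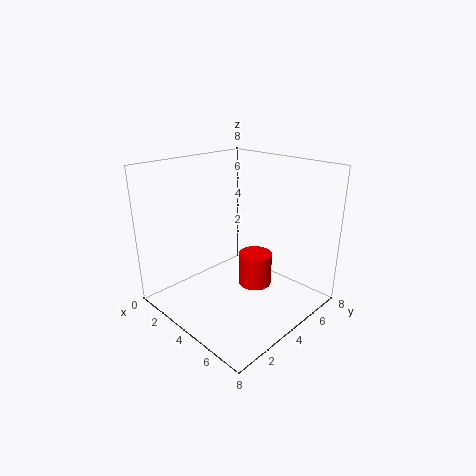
x = 4
y = 5.5
z = 0.5
r = 1
c = 'red'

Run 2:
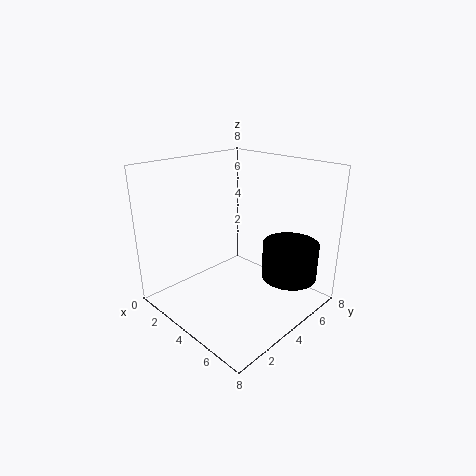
x = 6.5
y = 5.5
z = 2
r = 1.5
c = 'black'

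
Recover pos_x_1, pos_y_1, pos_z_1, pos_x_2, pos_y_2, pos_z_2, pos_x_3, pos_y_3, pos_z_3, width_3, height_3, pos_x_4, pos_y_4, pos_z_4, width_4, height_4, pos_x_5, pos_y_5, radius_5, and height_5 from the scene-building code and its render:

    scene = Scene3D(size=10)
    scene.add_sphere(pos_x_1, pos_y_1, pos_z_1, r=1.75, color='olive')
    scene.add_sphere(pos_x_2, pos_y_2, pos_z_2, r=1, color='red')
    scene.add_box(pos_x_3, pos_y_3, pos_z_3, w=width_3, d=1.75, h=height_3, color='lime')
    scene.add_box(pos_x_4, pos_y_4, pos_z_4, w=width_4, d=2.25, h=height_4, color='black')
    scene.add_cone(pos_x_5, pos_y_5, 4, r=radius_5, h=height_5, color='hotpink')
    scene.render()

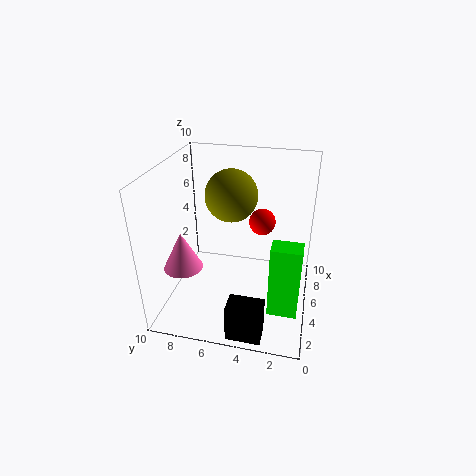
pos_x_1 = 5.25; pos_y_1 = 5.5; pos_z_1 = 8; pos_x_2 = 7.75; pos_y_2 = 3.75; pos_z_2 = 5; pos_x_3 = 0.75; pos_y_3 = 0.5; pos_z_3 = 2.5; width_3 = 1.25; height_3 = 4.5; pos_x_4 = 0.25; pos_y_4 = 2.5; pos_z_4 = 0.25; width_4 = 1.5; height_4 = 2.5; pos_x_5 = 2.25; pos_y_5 = 8; radius_5 = 1.25; height_5 = 2.5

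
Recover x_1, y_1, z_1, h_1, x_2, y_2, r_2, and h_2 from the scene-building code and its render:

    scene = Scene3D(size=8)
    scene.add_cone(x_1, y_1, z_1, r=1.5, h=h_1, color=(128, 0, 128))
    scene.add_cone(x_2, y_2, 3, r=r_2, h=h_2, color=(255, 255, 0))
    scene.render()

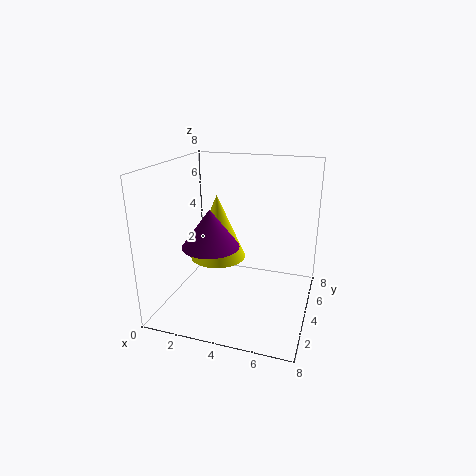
x_1 = 3; y_1 = 2.5; z_1 = 4; h_1 = 2; x_2 = 3; y_2 = 3.5; r_2 = 1.5; h_2 = 3.5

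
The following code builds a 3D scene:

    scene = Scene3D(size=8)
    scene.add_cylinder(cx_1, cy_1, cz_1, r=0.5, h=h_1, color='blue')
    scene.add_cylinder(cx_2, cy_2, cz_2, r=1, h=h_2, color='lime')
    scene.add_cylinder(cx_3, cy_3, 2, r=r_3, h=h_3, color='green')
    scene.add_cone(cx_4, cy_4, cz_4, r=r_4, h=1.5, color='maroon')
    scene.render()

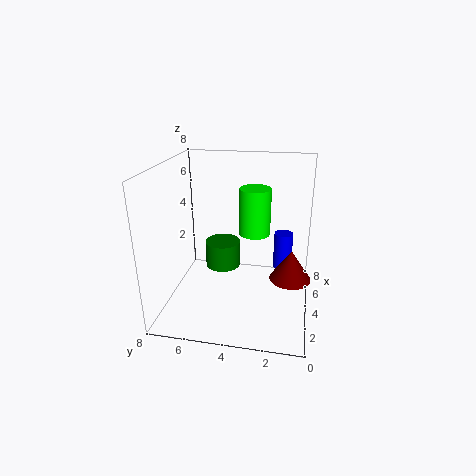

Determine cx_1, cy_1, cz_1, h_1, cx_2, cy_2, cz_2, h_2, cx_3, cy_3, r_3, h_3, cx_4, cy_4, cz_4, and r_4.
cx_1 = 4; cy_1 = 1.5; cz_1 = 2.5; h_1 = 2; cx_2 = 7; cy_2 = 3.5; cz_2 = 3; h_2 = 3; cx_3 = 4.5; cy_3 = 5; r_3 = 1; h_3 = 1.5; cx_4 = 2; cy_4 = 1; cz_4 = 3; r_4 = 1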